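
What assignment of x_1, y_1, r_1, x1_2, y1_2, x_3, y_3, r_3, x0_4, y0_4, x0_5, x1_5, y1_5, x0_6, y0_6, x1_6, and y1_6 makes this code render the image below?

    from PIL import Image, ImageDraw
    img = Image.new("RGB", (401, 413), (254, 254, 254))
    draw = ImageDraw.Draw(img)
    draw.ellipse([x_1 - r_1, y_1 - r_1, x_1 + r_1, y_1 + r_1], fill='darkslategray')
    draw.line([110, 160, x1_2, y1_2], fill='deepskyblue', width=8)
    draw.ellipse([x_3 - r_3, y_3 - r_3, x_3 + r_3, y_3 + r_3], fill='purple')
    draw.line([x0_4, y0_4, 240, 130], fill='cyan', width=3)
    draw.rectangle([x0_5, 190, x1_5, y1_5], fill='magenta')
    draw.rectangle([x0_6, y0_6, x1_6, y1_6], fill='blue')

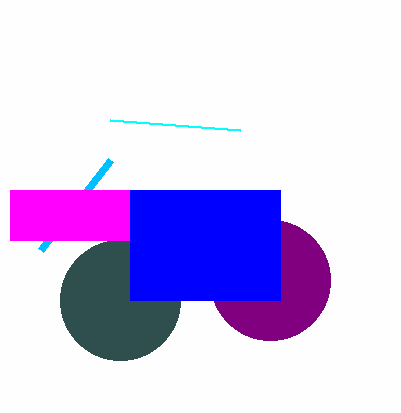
x_1 = 120
y_1 = 300
r_1 = 60
x1_2 = 40
y1_2 = 250
x_3 = 270
y_3 = 280
r_3 = 60
x0_4 = 110
y0_4 = 120
x0_5 = 10
x1_5 = 130
y1_5 = 240
x0_6 = 130
y0_6 = 190
x1_6 = 280
y1_6 = 300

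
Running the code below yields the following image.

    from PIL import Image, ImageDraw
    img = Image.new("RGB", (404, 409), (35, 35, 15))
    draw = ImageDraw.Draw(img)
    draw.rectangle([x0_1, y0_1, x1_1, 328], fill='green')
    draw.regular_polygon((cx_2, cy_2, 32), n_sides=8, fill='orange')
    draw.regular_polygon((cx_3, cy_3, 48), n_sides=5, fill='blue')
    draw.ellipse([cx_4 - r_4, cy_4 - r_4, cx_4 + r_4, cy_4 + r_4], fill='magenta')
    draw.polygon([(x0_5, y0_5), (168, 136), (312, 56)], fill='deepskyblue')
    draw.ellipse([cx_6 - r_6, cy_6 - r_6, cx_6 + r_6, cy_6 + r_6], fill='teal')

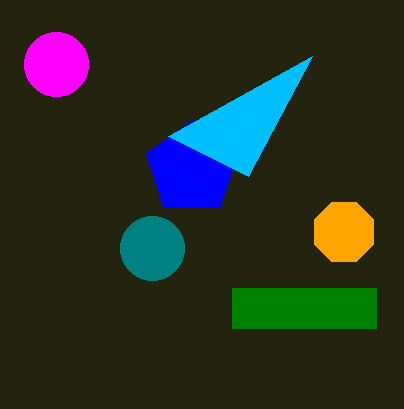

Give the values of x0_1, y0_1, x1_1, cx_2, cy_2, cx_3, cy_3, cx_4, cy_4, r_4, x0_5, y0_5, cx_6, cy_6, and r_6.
x0_1 = 232
y0_1 = 288
x1_1 = 376
cx_2 = 344
cy_2 = 232
cx_3 = 192
cy_3 = 168
cx_4 = 56
cy_4 = 64
r_4 = 32
x0_5 = 248
y0_5 = 176
cx_6 = 152
cy_6 = 248
r_6 = 32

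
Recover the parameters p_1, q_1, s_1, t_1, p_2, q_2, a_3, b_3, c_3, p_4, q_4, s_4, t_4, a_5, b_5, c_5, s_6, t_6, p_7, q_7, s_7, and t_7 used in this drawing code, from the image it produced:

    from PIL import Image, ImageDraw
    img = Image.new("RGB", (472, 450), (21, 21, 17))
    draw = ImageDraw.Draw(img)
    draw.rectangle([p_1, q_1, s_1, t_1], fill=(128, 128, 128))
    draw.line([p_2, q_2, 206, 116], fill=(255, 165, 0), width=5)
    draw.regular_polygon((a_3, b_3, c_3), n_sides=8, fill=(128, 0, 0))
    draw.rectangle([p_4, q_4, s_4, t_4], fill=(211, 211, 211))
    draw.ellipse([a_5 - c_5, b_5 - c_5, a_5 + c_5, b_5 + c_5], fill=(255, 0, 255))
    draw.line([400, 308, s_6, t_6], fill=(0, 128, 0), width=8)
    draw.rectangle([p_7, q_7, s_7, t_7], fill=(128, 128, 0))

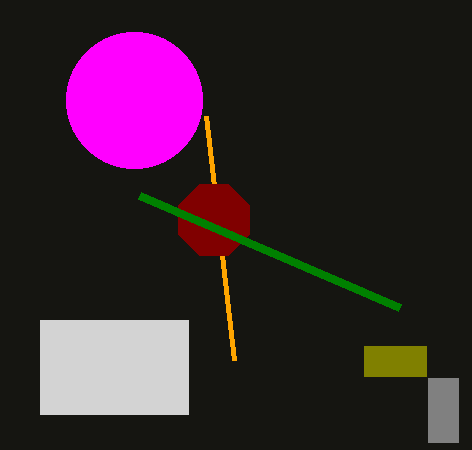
p_1 = 428
q_1 = 378
s_1 = 458
t_1 = 442
p_2 = 234
q_2 = 360
a_3 = 214
b_3 = 220
c_3 = 38
p_4 = 40
q_4 = 320
s_4 = 188
t_4 = 414
a_5 = 134
b_5 = 100
c_5 = 68
s_6 = 140
t_6 = 196
p_7 = 364
q_7 = 346
s_7 = 426
t_7 = 376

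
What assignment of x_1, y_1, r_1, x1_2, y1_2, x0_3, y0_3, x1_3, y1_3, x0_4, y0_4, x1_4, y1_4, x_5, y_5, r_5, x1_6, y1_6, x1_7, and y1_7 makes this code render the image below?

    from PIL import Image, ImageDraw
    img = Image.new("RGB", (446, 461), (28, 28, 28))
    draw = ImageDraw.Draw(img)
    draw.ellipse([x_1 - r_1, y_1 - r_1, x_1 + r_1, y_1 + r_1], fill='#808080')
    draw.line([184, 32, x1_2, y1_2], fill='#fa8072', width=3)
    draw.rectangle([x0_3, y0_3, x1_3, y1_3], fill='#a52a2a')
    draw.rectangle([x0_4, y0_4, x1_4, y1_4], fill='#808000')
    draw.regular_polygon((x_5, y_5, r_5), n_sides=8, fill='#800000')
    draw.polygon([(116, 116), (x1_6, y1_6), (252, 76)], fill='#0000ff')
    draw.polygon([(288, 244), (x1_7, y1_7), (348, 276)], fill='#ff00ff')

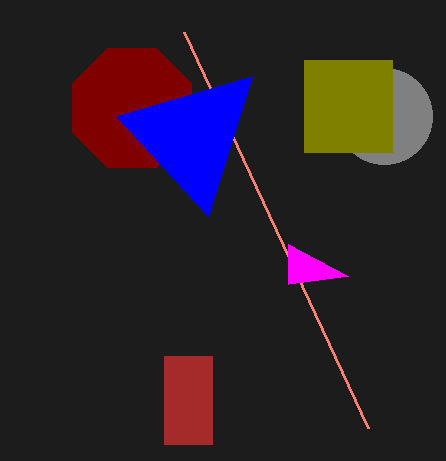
x_1 = 384, y_1 = 116, r_1 = 48, x1_2 = 368, y1_2 = 428, x0_3 = 164, y0_3 = 356, x1_3 = 212, y1_3 = 444, x0_4 = 304, y0_4 = 60, x1_4 = 392, y1_4 = 152, x_5 = 132, y_5 = 108, r_5 = 64, x1_6 = 208, y1_6 = 216, x1_7 = 288, y1_7 = 284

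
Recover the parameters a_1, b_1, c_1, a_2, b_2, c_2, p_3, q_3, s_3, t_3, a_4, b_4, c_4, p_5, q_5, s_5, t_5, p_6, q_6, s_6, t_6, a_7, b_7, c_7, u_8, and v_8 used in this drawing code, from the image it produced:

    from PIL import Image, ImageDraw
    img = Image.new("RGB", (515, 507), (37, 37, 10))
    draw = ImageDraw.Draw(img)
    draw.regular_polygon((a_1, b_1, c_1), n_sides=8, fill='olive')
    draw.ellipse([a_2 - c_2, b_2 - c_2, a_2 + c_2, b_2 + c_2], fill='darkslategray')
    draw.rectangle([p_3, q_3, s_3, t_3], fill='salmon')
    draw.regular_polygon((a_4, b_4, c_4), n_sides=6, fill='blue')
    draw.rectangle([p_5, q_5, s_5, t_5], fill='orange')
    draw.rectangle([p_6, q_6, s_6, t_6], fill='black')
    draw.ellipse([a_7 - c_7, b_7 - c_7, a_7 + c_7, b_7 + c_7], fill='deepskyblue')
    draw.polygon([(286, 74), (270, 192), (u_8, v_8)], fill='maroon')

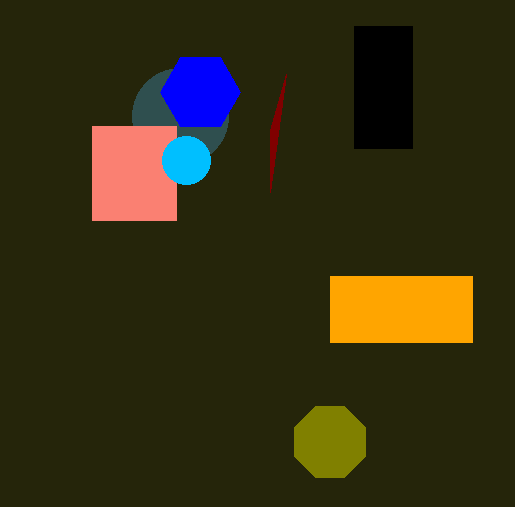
a_1 = 330
b_1 = 442
c_1 = 38
a_2 = 180
b_2 = 116
c_2 = 48
p_3 = 92
q_3 = 126
s_3 = 176
t_3 = 220
a_4 = 200
b_4 = 92
c_4 = 40
p_5 = 330
q_5 = 276
s_5 = 472
t_5 = 342
p_6 = 354
q_6 = 26
s_6 = 412
t_6 = 148
a_7 = 186
b_7 = 160
c_7 = 24
u_8 = 270
v_8 = 130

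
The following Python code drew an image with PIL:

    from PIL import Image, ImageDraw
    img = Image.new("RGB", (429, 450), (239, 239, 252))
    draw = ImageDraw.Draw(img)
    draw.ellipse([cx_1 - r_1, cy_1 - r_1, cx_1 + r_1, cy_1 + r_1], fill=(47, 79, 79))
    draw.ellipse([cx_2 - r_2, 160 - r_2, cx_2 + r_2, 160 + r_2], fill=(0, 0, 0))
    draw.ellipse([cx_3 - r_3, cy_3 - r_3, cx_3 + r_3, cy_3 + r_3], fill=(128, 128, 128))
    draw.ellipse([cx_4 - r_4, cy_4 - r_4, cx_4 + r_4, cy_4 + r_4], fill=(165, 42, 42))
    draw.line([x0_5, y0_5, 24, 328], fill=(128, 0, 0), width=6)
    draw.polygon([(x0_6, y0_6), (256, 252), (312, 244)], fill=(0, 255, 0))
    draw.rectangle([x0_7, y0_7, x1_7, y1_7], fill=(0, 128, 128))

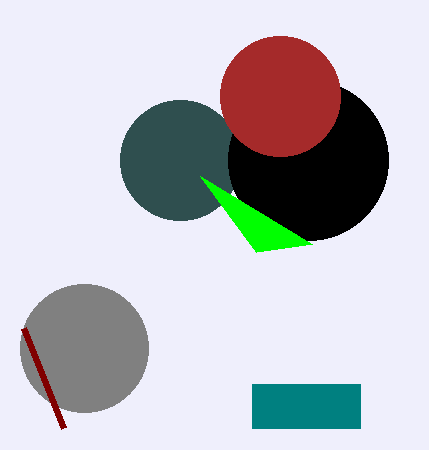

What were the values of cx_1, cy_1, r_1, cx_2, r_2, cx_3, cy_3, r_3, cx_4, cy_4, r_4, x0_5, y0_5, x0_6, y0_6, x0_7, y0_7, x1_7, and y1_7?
cx_1 = 180, cy_1 = 160, r_1 = 60, cx_2 = 308, r_2 = 80, cx_3 = 84, cy_3 = 348, r_3 = 64, cx_4 = 280, cy_4 = 96, r_4 = 60, x0_5 = 64, y0_5 = 428, x0_6 = 200, y0_6 = 176, x0_7 = 252, y0_7 = 384, x1_7 = 360, y1_7 = 428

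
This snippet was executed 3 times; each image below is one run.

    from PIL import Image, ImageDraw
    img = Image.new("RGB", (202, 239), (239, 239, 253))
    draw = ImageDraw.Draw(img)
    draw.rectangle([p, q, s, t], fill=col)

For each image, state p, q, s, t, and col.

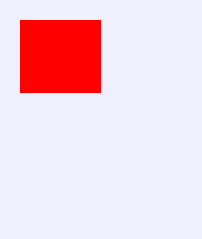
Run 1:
p = 20
q = 20
s = 100
t = 92
col = 'red'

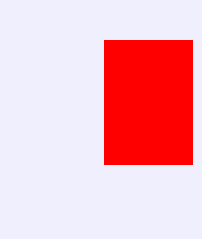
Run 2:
p = 104, q = 40, s = 192, t = 164, col = 'red'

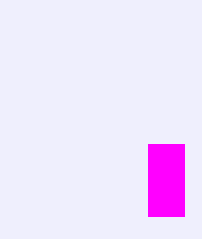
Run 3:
p = 148, q = 144, s = 184, t = 216, col = 'magenta'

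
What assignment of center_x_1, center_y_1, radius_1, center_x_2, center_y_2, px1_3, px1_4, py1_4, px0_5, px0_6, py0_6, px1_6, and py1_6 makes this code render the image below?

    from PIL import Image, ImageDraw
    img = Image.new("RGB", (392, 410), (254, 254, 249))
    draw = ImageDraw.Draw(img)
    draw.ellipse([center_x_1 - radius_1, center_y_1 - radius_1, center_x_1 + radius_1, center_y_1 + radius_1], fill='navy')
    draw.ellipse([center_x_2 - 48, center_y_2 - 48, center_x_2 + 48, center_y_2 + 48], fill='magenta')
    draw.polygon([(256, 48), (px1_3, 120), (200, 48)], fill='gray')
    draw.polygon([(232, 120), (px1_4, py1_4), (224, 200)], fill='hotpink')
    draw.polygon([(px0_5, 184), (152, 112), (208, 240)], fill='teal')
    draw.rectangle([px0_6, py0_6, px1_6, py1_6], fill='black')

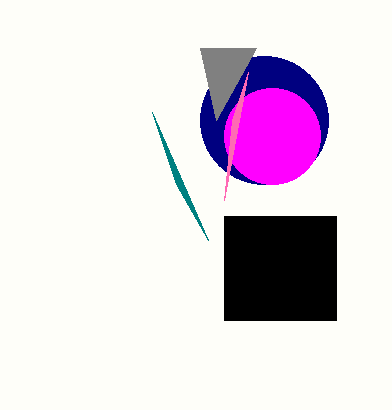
center_x_1 = 264, center_y_1 = 120, radius_1 = 64, center_x_2 = 272, center_y_2 = 136, px1_3 = 216, px1_4 = 248, py1_4 = 72, px0_5 = 176, px0_6 = 224, py0_6 = 216, px1_6 = 336, py1_6 = 320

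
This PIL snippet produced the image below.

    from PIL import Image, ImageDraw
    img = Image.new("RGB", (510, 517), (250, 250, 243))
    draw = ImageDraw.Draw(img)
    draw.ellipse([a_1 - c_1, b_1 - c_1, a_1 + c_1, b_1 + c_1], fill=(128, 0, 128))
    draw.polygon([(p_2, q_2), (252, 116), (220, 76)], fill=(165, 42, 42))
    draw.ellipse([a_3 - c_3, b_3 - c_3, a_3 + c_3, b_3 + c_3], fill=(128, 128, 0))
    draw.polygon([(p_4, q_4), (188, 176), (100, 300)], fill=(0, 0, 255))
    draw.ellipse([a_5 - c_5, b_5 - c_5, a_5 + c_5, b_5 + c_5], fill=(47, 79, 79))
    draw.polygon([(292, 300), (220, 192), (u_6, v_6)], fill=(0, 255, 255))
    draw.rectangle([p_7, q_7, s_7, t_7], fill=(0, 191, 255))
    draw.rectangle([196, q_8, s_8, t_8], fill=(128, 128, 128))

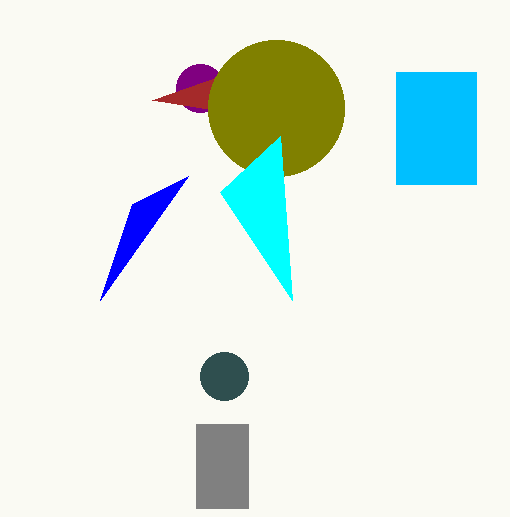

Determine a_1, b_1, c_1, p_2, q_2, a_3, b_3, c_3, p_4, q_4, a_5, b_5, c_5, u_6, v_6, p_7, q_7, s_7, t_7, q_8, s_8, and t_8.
a_1 = 200; b_1 = 88; c_1 = 24; p_2 = 152; q_2 = 100; a_3 = 276; b_3 = 108; c_3 = 68; p_4 = 132; q_4 = 204; a_5 = 224; b_5 = 376; c_5 = 24; u_6 = 280; v_6 = 136; p_7 = 396; q_7 = 72; s_7 = 476; t_7 = 184; q_8 = 424; s_8 = 248; t_8 = 508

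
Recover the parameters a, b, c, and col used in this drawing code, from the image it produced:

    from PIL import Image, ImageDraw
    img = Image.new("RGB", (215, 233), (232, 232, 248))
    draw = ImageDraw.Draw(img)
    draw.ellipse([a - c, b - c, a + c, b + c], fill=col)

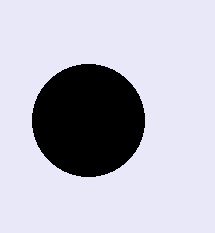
a = 88; b = 120; c = 56; col = 'black'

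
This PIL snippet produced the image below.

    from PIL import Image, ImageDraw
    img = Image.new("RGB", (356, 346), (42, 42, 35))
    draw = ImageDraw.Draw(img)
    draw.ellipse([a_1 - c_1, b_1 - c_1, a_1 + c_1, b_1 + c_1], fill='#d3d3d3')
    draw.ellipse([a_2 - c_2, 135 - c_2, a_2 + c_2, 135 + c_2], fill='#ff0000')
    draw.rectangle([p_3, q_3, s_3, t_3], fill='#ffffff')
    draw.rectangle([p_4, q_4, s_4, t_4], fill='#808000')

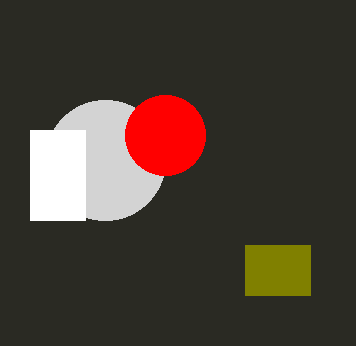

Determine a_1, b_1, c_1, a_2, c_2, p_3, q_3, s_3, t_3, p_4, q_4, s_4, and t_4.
a_1 = 105, b_1 = 160, c_1 = 60, a_2 = 165, c_2 = 40, p_3 = 30, q_3 = 130, s_3 = 85, t_3 = 220, p_4 = 245, q_4 = 245, s_4 = 310, t_4 = 295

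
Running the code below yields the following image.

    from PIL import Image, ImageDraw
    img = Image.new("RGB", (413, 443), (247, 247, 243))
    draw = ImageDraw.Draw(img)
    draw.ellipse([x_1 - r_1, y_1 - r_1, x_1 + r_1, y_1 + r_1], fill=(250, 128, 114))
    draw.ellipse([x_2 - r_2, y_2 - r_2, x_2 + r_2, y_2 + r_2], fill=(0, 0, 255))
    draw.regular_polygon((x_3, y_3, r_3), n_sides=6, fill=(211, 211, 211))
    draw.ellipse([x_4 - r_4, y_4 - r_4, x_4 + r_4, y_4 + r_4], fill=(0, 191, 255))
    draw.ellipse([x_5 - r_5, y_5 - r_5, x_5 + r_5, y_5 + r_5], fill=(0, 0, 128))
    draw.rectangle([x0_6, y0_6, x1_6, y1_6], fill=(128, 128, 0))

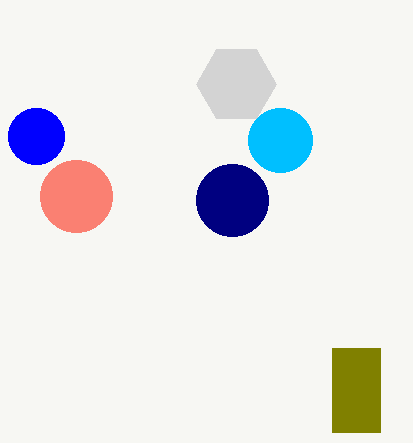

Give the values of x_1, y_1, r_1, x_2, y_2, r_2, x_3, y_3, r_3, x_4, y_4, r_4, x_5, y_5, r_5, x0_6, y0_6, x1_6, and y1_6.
x_1 = 76; y_1 = 196; r_1 = 36; x_2 = 36; y_2 = 136; r_2 = 28; x_3 = 236; y_3 = 84; r_3 = 40; x_4 = 280; y_4 = 140; r_4 = 32; x_5 = 232; y_5 = 200; r_5 = 36; x0_6 = 332; y0_6 = 348; x1_6 = 380; y1_6 = 432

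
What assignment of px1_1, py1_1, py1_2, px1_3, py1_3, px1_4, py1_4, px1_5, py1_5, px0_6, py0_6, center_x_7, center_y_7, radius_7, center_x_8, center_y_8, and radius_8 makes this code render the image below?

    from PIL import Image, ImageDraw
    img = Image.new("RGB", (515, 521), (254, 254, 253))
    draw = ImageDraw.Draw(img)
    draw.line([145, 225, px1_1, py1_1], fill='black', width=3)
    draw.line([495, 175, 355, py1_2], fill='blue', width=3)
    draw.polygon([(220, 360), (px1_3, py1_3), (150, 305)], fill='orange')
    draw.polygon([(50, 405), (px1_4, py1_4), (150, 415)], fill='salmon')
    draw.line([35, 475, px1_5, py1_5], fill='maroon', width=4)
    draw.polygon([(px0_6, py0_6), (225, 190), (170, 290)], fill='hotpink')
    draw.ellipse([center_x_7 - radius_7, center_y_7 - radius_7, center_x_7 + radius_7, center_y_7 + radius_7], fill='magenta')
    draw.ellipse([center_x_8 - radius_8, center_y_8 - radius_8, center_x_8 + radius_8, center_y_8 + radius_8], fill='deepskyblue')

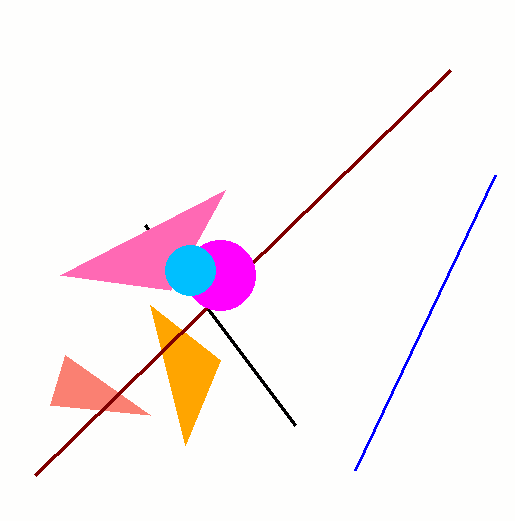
px1_1 = 295, py1_1 = 425, py1_2 = 470, px1_3 = 185, py1_3 = 445, px1_4 = 65, py1_4 = 355, px1_5 = 450, py1_5 = 70, px0_6 = 60, py0_6 = 275, center_x_7 = 220, center_y_7 = 275, radius_7 = 35, center_x_8 = 190, center_y_8 = 270, radius_8 = 25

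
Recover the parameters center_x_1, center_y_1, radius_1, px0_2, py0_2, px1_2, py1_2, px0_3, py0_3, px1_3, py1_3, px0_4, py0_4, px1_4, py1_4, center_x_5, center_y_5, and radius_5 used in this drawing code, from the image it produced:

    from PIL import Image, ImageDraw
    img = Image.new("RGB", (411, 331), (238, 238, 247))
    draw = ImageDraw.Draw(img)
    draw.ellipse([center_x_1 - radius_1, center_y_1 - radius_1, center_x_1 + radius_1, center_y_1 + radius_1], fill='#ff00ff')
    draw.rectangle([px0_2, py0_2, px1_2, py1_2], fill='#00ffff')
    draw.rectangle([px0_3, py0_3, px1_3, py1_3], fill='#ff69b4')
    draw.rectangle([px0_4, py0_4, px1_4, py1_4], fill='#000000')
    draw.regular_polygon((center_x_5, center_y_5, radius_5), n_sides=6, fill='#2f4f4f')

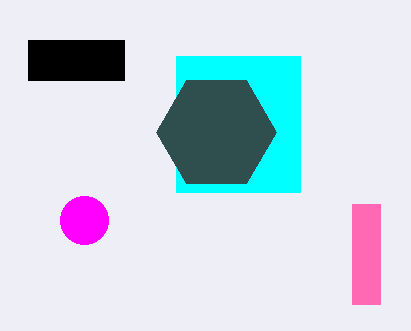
center_x_1 = 84, center_y_1 = 220, radius_1 = 24, px0_2 = 176, py0_2 = 56, px1_2 = 300, py1_2 = 192, px0_3 = 352, py0_3 = 204, px1_3 = 380, py1_3 = 304, px0_4 = 28, py0_4 = 40, px1_4 = 124, py1_4 = 80, center_x_5 = 216, center_y_5 = 132, radius_5 = 60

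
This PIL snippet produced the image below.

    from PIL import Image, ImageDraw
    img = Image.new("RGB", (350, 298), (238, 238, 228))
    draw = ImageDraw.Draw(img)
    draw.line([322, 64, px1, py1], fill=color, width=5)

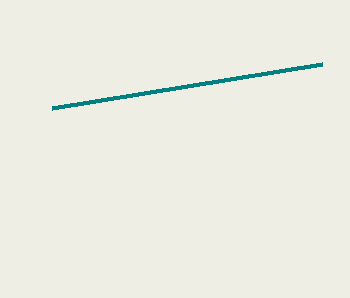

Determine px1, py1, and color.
px1 = 52
py1 = 108
color = 'teal'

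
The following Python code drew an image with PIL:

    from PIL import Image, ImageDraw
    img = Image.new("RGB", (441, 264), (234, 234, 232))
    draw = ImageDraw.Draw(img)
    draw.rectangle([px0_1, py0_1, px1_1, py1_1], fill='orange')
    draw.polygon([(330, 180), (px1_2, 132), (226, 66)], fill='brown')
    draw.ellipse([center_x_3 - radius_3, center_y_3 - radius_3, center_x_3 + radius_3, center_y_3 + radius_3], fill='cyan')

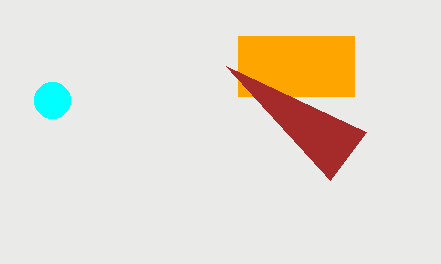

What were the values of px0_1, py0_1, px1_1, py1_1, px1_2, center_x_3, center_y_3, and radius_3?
px0_1 = 238; py0_1 = 36; px1_1 = 354; py1_1 = 96; px1_2 = 366; center_x_3 = 52; center_y_3 = 100; radius_3 = 18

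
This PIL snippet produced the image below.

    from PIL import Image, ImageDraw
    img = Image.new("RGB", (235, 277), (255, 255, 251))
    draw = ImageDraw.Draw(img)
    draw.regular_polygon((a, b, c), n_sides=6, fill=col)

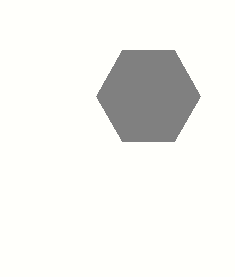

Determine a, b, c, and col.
a = 148
b = 96
c = 52
col = 'gray'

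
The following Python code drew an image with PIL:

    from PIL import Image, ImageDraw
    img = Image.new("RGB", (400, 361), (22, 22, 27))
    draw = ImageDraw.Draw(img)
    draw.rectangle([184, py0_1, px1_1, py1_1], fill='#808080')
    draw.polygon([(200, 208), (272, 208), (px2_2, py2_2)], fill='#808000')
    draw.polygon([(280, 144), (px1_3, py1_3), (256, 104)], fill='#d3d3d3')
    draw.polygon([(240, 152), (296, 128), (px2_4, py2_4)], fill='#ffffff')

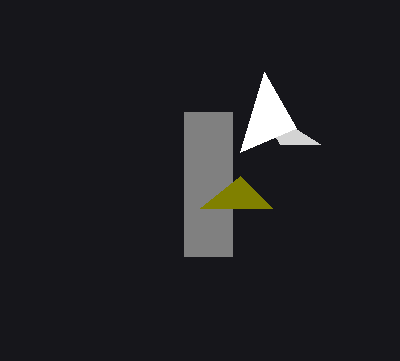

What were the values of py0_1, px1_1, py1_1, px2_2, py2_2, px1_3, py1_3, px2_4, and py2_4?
py0_1 = 112
px1_1 = 232
py1_1 = 256
px2_2 = 240
py2_2 = 176
px1_3 = 320
py1_3 = 144
px2_4 = 264
py2_4 = 72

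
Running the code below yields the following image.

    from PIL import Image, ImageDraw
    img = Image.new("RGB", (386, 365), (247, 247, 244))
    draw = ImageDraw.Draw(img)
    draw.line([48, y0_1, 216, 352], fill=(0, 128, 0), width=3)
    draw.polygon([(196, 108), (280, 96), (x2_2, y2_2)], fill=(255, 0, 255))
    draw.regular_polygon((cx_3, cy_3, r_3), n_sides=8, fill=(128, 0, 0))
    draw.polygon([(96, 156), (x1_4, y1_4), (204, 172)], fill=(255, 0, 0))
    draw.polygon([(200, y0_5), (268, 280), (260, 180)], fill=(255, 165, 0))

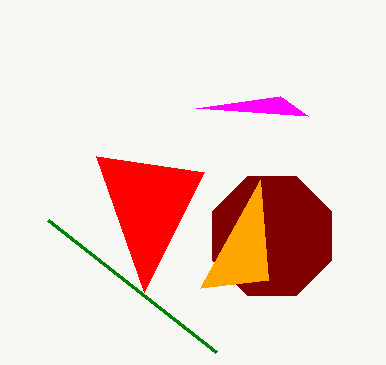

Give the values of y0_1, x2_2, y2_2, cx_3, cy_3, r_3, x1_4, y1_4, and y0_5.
y0_1 = 220; x2_2 = 308; y2_2 = 116; cx_3 = 272; cy_3 = 236; r_3 = 64; x1_4 = 144; y1_4 = 292; y0_5 = 288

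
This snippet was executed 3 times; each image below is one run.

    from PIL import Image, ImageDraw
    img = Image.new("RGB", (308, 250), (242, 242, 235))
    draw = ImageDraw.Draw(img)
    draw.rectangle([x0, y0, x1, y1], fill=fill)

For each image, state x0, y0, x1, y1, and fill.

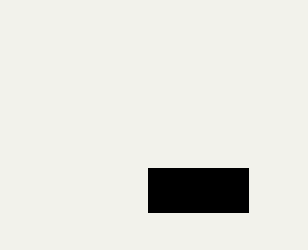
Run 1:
x0 = 148, y0 = 168, x1 = 248, y1 = 212, fill = 'black'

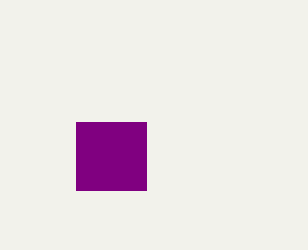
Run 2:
x0 = 76
y0 = 122
x1 = 146
y1 = 190
fill = 'purple'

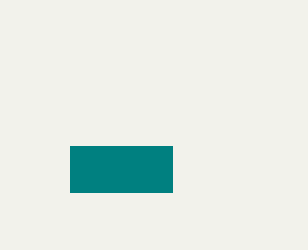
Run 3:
x0 = 70, y0 = 146, x1 = 172, y1 = 192, fill = 'teal'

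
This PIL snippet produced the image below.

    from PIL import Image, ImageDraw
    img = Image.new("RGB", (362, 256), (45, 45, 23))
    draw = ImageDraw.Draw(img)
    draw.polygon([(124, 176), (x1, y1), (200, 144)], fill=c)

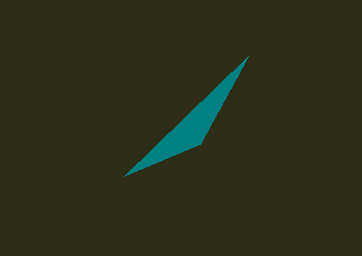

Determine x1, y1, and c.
x1 = 248, y1 = 56, c = 'teal'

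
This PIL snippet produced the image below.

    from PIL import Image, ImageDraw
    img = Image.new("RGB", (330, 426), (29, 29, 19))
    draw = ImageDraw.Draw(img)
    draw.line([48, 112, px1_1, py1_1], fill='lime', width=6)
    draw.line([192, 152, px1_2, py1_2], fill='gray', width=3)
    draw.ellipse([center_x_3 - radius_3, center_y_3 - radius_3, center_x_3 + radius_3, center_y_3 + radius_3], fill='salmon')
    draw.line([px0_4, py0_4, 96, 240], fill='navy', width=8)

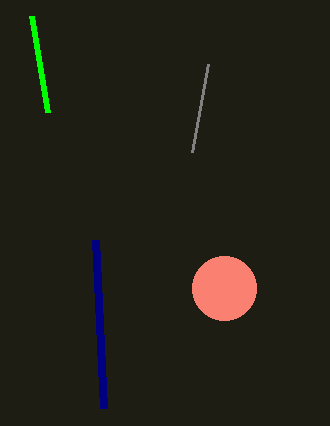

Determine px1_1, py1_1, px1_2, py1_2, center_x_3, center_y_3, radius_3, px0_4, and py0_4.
px1_1 = 32, py1_1 = 16, px1_2 = 208, py1_2 = 64, center_x_3 = 224, center_y_3 = 288, radius_3 = 32, px0_4 = 104, py0_4 = 408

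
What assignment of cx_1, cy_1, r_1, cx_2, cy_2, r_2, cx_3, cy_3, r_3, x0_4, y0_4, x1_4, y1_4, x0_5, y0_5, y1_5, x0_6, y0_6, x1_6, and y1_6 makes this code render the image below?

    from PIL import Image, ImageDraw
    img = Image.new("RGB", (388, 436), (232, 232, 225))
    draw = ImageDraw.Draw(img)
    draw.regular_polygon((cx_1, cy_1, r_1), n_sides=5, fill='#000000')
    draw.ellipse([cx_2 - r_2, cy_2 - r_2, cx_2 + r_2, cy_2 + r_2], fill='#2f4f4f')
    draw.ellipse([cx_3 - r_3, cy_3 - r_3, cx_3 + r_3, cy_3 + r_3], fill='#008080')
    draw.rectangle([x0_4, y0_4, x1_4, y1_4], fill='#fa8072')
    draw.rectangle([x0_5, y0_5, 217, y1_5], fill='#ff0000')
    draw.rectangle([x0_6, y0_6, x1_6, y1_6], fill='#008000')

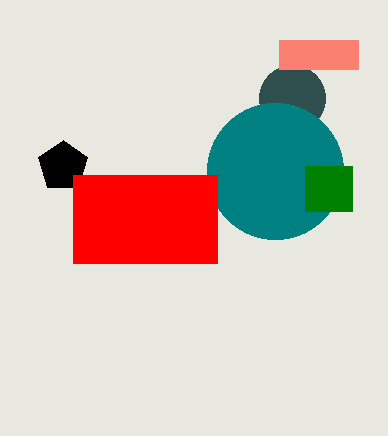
cx_1 = 63; cy_1 = 166; r_1 = 26; cx_2 = 292; cy_2 = 98; r_2 = 33; cx_3 = 275; cy_3 = 171; r_3 = 68; x0_4 = 279; y0_4 = 40; x1_4 = 358; y1_4 = 69; x0_5 = 73; y0_5 = 175; y1_5 = 263; x0_6 = 305; y0_6 = 166; x1_6 = 352; y1_6 = 211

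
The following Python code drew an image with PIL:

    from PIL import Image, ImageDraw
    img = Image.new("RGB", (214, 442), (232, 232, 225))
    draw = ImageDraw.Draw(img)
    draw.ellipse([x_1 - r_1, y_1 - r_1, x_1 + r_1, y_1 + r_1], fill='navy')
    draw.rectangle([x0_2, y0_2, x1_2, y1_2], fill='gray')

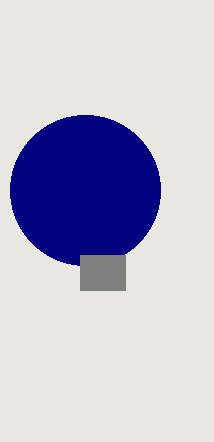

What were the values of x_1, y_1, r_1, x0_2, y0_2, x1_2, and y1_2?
x_1 = 85, y_1 = 190, r_1 = 75, x0_2 = 80, y0_2 = 255, x1_2 = 125, y1_2 = 290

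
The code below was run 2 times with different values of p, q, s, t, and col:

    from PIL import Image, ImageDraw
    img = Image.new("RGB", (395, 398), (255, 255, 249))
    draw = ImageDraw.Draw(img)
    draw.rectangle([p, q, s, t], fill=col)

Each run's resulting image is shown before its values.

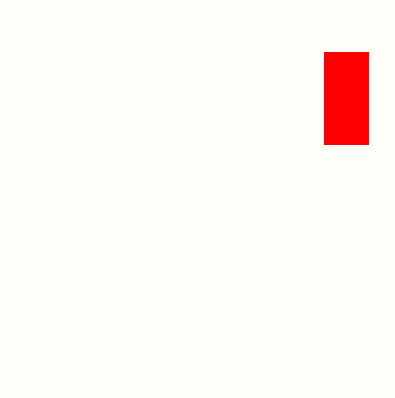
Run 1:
p = 324, q = 52, s = 368, t = 144, col = 'red'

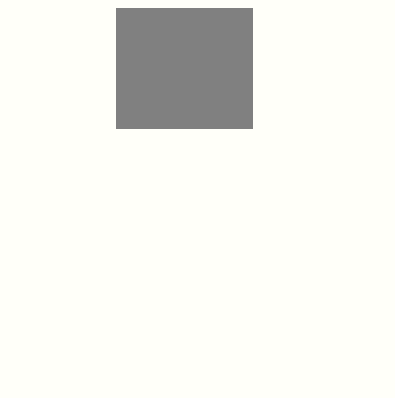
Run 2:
p = 116, q = 8, s = 252, t = 128, col = 'gray'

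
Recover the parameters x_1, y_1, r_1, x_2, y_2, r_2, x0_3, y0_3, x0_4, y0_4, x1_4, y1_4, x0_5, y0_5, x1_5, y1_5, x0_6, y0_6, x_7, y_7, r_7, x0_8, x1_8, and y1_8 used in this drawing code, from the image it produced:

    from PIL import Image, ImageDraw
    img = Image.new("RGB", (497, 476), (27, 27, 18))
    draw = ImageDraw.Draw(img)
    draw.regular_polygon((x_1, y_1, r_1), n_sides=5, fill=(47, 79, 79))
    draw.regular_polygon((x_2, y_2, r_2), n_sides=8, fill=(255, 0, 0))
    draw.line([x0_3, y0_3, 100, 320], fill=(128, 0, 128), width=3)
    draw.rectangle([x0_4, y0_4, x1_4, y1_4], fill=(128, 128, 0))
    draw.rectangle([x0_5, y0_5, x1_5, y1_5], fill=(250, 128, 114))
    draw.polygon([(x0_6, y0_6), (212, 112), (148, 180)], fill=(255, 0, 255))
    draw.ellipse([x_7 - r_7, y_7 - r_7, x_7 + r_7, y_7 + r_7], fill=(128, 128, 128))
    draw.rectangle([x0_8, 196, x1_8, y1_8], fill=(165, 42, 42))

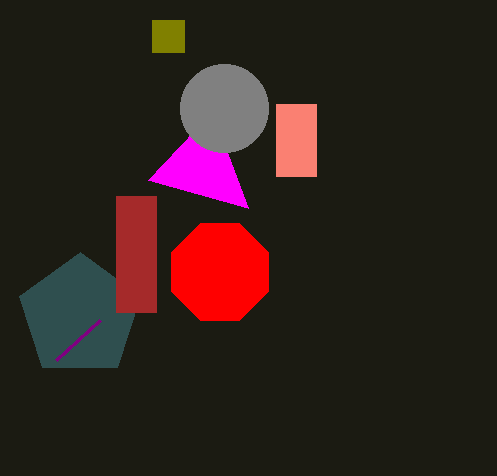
x_1 = 80; y_1 = 316; r_1 = 64; x_2 = 220; y_2 = 272; r_2 = 52; x0_3 = 56; y0_3 = 360; x0_4 = 152; y0_4 = 20; x1_4 = 184; y1_4 = 52; x0_5 = 276; y0_5 = 104; x1_5 = 316; y1_5 = 176; x0_6 = 248; y0_6 = 208; x_7 = 224; y_7 = 108; r_7 = 44; x0_8 = 116; x1_8 = 156; y1_8 = 312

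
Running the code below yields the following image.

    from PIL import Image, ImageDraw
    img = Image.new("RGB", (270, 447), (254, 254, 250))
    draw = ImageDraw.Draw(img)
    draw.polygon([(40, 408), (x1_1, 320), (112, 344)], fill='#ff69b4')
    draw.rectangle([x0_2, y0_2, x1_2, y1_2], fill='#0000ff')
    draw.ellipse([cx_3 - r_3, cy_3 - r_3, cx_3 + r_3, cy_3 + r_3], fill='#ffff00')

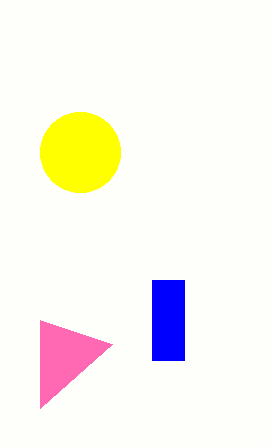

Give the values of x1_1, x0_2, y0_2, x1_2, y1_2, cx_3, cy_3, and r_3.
x1_1 = 40, x0_2 = 152, y0_2 = 280, x1_2 = 184, y1_2 = 360, cx_3 = 80, cy_3 = 152, r_3 = 40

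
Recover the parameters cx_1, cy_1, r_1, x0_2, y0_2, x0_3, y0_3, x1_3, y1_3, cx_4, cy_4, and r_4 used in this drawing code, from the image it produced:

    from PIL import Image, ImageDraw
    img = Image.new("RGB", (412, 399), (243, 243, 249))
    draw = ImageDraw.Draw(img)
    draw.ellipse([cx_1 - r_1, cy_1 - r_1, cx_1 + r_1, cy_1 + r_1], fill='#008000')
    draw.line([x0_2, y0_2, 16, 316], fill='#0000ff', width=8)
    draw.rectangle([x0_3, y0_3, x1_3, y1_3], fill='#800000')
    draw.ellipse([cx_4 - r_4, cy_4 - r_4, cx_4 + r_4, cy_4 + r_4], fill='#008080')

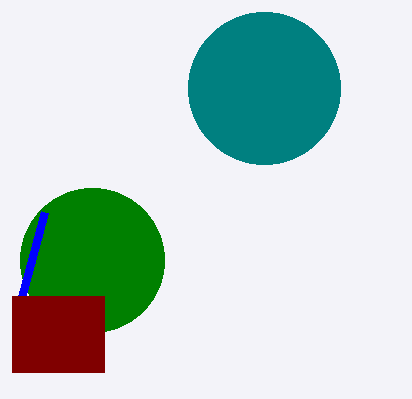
cx_1 = 92; cy_1 = 260; r_1 = 72; x0_2 = 44; y0_2 = 212; x0_3 = 12; y0_3 = 296; x1_3 = 104; y1_3 = 372; cx_4 = 264; cy_4 = 88; r_4 = 76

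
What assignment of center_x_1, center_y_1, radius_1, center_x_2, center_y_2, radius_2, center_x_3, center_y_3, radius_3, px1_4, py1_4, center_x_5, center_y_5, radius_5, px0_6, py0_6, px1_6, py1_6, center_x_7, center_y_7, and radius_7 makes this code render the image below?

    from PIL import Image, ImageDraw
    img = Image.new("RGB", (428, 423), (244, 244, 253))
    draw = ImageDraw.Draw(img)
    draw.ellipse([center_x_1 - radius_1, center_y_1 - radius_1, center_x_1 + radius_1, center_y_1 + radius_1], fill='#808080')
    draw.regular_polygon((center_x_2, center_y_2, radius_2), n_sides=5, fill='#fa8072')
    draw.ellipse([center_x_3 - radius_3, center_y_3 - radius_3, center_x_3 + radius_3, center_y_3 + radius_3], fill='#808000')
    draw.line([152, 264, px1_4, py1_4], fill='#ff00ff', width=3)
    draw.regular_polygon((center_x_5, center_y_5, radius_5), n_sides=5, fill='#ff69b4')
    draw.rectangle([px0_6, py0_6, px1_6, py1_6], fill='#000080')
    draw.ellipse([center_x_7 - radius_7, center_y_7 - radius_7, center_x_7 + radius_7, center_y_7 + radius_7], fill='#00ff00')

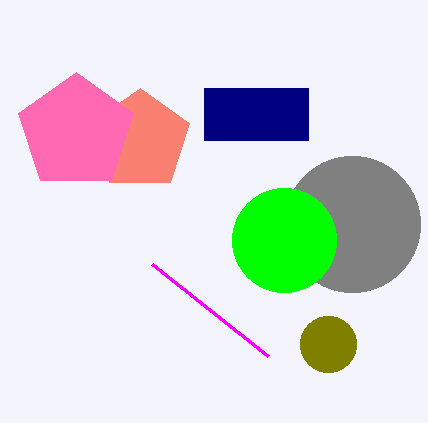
center_x_1 = 352, center_y_1 = 224, radius_1 = 68, center_x_2 = 140, center_y_2 = 140, radius_2 = 52, center_x_3 = 328, center_y_3 = 344, radius_3 = 28, px1_4 = 268, py1_4 = 356, center_x_5 = 76, center_y_5 = 132, radius_5 = 60, px0_6 = 204, py0_6 = 88, px1_6 = 308, py1_6 = 140, center_x_7 = 284, center_y_7 = 240, radius_7 = 52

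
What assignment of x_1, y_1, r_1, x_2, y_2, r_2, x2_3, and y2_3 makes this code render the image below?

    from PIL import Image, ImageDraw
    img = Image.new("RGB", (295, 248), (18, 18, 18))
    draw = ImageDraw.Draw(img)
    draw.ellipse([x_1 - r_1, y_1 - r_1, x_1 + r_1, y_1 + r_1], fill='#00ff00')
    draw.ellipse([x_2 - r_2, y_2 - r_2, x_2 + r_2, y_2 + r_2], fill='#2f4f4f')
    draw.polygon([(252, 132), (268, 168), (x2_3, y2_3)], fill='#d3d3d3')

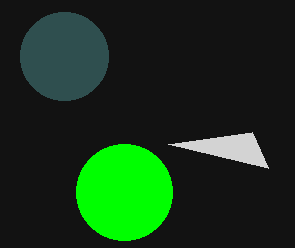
x_1 = 124
y_1 = 192
r_1 = 48
x_2 = 64
y_2 = 56
r_2 = 44
x2_3 = 168
y2_3 = 144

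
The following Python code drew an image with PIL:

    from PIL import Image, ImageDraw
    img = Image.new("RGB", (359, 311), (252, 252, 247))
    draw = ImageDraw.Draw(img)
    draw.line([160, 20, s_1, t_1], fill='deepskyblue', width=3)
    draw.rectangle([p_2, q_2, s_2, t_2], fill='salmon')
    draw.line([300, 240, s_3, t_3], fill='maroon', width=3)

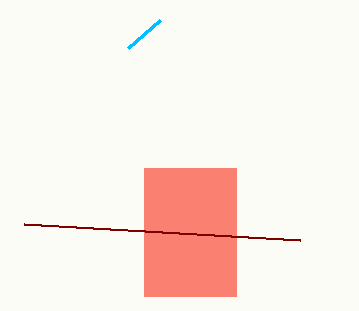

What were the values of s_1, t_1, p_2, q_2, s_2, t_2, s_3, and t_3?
s_1 = 128; t_1 = 48; p_2 = 144; q_2 = 168; s_2 = 236; t_2 = 296; s_3 = 24; t_3 = 224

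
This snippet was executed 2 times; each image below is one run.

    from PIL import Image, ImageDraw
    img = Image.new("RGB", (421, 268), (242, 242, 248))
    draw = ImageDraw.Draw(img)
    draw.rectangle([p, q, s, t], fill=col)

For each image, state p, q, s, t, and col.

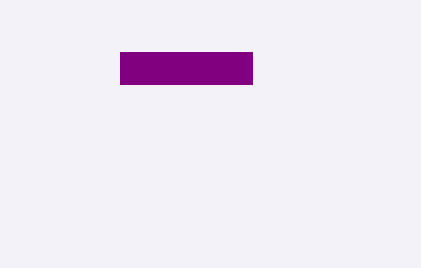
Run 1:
p = 120, q = 52, s = 252, t = 84, col = 'purple'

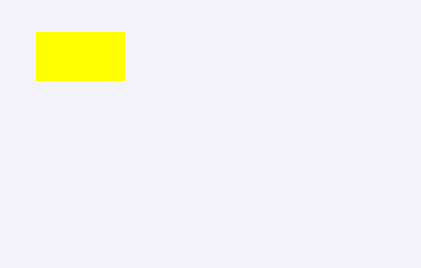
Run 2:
p = 36
q = 32
s = 124
t = 80
col = 'yellow'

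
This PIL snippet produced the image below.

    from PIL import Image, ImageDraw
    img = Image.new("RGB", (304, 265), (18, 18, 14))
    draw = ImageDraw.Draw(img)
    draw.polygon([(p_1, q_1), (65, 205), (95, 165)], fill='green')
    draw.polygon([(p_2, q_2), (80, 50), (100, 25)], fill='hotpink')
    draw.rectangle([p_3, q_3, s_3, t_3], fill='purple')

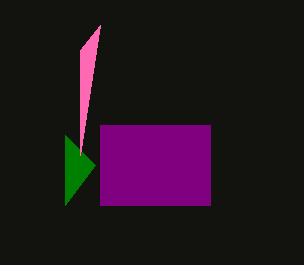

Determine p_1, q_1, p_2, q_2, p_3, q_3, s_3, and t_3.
p_1 = 65; q_1 = 135; p_2 = 80; q_2 = 155; p_3 = 100; q_3 = 125; s_3 = 210; t_3 = 205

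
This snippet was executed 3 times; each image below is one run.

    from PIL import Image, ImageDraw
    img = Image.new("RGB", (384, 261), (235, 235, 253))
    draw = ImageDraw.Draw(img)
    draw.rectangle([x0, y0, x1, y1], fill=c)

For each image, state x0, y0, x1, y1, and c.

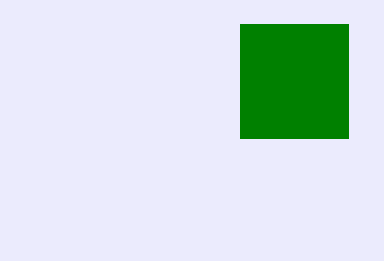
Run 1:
x0 = 240, y0 = 24, x1 = 348, y1 = 138, c = 'green'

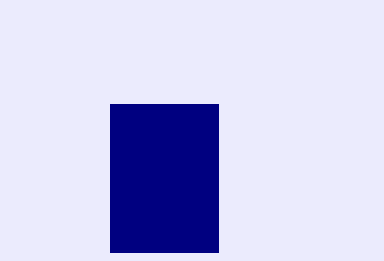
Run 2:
x0 = 110; y0 = 104; x1 = 218; y1 = 252; c = 'navy'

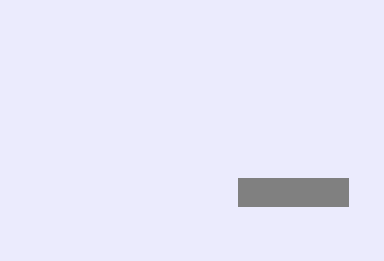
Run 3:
x0 = 238
y0 = 178
x1 = 348
y1 = 206
c = 'gray'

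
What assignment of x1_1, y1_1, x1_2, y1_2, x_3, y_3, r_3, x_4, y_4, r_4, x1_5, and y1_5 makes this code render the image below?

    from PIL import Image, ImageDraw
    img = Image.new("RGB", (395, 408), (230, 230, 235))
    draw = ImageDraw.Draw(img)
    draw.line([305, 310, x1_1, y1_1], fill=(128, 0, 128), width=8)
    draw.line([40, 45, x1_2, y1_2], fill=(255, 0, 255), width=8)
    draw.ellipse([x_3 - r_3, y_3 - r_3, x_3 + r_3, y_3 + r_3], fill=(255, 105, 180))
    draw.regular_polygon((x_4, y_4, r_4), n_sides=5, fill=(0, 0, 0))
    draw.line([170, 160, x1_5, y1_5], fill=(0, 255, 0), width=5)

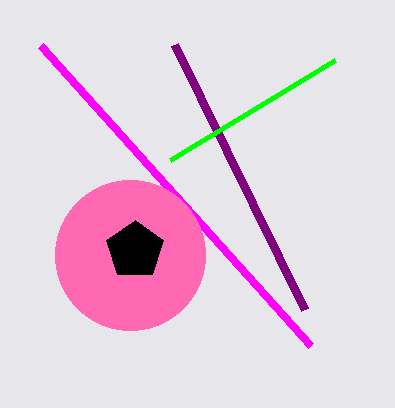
x1_1 = 175
y1_1 = 45
x1_2 = 310
y1_2 = 345
x_3 = 130
y_3 = 255
r_3 = 75
x_4 = 135
y_4 = 250
r_4 = 30
x1_5 = 335
y1_5 = 60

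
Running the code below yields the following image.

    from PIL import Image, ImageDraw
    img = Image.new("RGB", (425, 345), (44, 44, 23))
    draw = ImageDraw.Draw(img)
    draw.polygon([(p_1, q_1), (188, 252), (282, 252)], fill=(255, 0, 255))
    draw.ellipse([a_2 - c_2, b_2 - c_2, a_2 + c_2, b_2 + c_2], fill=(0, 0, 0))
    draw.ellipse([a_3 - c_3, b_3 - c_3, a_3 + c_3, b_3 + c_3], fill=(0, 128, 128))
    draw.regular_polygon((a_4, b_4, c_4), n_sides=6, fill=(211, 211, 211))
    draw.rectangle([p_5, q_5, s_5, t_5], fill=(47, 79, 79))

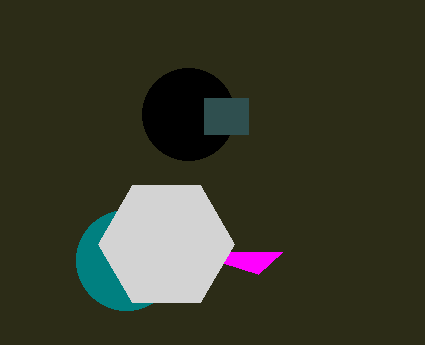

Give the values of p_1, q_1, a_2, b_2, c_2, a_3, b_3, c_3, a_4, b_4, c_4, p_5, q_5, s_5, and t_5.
p_1 = 258
q_1 = 274
a_2 = 188
b_2 = 114
c_2 = 46
a_3 = 126
b_3 = 260
c_3 = 50
a_4 = 166
b_4 = 244
c_4 = 68
p_5 = 204
q_5 = 98
s_5 = 248
t_5 = 134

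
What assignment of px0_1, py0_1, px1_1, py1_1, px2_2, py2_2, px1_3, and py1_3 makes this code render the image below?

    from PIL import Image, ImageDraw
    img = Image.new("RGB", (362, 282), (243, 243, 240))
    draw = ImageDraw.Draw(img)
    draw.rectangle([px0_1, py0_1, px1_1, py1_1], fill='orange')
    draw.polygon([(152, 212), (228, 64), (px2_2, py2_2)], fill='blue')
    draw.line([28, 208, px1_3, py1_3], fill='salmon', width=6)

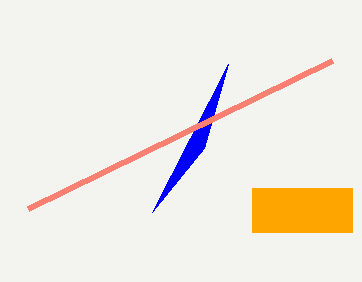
px0_1 = 252, py0_1 = 188, px1_1 = 352, py1_1 = 232, px2_2 = 204, py2_2 = 148, px1_3 = 332, py1_3 = 60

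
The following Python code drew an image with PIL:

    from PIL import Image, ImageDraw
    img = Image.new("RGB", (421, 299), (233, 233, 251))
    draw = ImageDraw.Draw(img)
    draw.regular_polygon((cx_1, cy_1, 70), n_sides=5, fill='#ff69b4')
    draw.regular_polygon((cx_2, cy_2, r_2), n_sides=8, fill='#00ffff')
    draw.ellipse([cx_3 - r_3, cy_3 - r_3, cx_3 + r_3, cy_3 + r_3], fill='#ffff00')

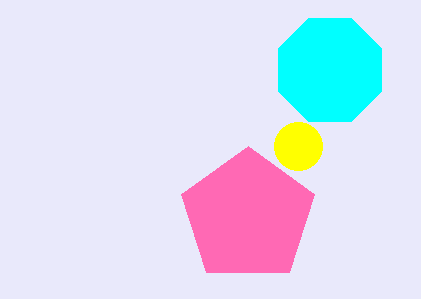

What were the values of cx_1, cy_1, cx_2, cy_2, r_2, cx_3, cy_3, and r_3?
cx_1 = 248, cy_1 = 216, cx_2 = 330, cy_2 = 70, r_2 = 56, cx_3 = 298, cy_3 = 146, r_3 = 24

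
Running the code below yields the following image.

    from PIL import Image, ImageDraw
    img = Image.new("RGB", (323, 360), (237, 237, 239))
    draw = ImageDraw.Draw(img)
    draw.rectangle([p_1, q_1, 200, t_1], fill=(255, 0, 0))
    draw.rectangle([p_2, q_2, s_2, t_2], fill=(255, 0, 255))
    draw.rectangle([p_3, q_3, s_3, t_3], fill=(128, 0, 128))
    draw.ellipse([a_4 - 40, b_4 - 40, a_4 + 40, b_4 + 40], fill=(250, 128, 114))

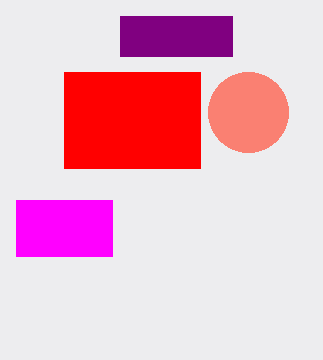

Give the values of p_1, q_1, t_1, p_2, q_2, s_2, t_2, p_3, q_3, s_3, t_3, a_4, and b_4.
p_1 = 64, q_1 = 72, t_1 = 168, p_2 = 16, q_2 = 200, s_2 = 112, t_2 = 256, p_3 = 120, q_3 = 16, s_3 = 232, t_3 = 56, a_4 = 248, b_4 = 112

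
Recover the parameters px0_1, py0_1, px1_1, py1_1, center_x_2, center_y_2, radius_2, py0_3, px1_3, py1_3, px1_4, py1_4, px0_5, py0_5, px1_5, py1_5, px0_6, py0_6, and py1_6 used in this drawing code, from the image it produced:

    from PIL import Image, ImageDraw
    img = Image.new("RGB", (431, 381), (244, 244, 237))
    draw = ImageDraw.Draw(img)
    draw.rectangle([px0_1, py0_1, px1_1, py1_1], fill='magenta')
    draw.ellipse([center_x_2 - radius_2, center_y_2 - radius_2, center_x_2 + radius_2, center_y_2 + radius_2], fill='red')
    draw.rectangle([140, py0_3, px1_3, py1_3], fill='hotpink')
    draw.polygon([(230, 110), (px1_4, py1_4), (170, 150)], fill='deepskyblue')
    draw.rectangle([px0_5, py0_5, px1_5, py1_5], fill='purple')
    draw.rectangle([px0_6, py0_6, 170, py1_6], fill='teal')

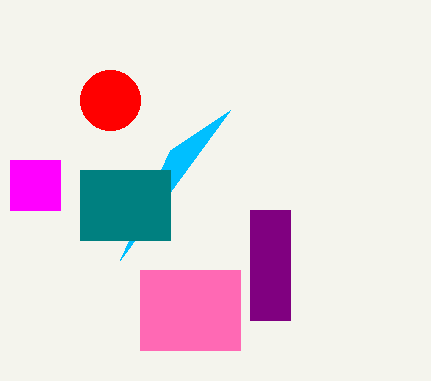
px0_1 = 10; py0_1 = 160; px1_1 = 60; py1_1 = 210; center_x_2 = 110; center_y_2 = 100; radius_2 = 30; py0_3 = 270; px1_3 = 240; py1_3 = 350; px1_4 = 120; py1_4 = 260; px0_5 = 250; py0_5 = 210; px1_5 = 290; py1_5 = 320; px0_6 = 80; py0_6 = 170; py1_6 = 240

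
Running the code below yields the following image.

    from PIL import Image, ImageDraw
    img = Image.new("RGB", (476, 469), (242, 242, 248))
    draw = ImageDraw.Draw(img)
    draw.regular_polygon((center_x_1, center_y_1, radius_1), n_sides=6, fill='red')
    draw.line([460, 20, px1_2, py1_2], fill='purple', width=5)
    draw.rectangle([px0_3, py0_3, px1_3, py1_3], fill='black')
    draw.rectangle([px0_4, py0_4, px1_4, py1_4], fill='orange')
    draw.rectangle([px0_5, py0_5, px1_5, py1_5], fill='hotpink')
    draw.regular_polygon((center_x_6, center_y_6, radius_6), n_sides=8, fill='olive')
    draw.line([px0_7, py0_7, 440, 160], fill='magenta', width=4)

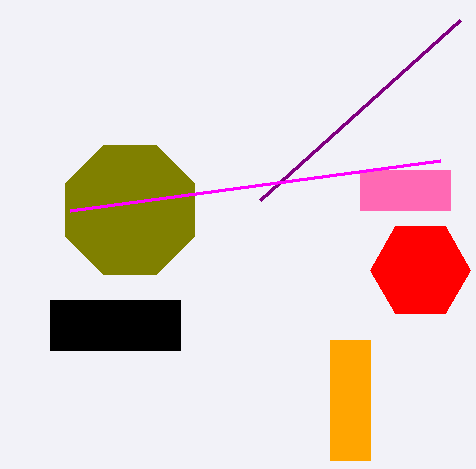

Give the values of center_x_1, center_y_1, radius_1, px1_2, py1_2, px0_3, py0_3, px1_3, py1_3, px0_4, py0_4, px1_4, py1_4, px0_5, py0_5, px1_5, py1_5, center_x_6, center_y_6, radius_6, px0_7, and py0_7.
center_x_1 = 420; center_y_1 = 270; radius_1 = 50; px1_2 = 260; py1_2 = 200; px0_3 = 50; py0_3 = 300; px1_3 = 180; py1_3 = 350; px0_4 = 330; py0_4 = 340; px1_4 = 370; py1_4 = 460; px0_5 = 360; py0_5 = 170; px1_5 = 450; py1_5 = 210; center_x_6 = 130; center_y_6 = 210; radius_6 = 70; px0_7 = 70; py0_7 = 210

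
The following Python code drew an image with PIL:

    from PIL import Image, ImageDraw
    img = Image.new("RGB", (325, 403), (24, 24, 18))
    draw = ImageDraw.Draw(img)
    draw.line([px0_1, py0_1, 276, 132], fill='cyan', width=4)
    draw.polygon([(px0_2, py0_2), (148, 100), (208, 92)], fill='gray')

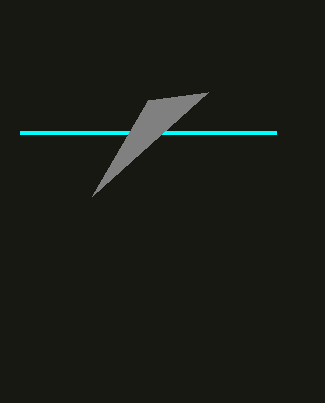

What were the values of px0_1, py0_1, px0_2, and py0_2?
px0_1 = 20, py0_1 = 132, px0_2 = 92, py0_2 = 196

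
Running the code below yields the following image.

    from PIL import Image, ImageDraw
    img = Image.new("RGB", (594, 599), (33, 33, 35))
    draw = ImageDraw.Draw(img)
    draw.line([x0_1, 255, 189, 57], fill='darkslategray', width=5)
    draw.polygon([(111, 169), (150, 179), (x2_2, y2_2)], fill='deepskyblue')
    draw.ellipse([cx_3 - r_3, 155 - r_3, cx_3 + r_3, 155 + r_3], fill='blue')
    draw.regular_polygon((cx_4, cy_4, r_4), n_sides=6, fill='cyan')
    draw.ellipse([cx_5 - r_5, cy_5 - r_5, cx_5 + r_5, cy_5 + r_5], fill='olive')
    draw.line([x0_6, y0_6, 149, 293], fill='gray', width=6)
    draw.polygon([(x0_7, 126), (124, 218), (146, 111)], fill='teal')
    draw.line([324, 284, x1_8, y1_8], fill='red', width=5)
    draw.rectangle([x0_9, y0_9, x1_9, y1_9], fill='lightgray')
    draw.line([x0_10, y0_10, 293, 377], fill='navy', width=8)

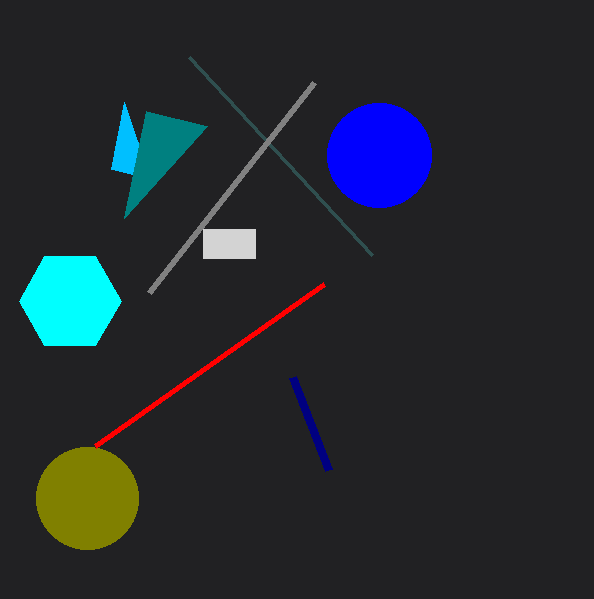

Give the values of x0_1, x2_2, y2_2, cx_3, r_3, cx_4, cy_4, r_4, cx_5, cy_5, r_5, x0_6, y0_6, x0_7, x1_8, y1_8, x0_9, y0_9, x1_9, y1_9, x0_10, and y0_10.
x0_1 = 372
x2_2 = 124
y2_2 = 102
cx_3 = 379
r_3 = 52
cx_4 = 70
cy_4 = 301
r_4 = 51
cx_5 = 87
cy_5 = 498
r_5 = 51
x0_6 = 314
y0_6 = 83
x0_7 = 207
x1_8 = 95
y1_8 = 446
x0_9 = 203
y0_9 = 229
x1_9 = 255
y1_9 = 258
x0_10 = 329
y0_10 = 470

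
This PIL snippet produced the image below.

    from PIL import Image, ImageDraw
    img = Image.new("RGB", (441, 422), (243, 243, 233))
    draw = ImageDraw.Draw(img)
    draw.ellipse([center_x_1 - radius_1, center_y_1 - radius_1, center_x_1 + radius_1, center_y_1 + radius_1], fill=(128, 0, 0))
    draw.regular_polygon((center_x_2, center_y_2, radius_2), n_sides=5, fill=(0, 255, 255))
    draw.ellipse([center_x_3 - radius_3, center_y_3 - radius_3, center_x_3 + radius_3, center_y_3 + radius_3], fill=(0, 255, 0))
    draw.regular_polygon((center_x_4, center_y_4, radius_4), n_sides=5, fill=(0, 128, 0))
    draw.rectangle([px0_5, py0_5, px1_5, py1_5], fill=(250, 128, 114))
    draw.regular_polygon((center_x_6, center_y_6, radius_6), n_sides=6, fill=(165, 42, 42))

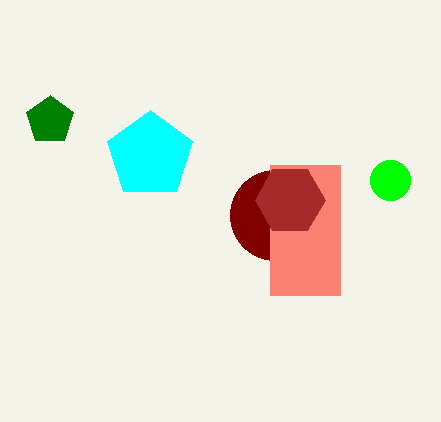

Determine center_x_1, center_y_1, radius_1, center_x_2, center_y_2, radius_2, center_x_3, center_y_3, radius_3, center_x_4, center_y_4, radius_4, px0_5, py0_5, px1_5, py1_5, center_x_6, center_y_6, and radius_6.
center_x_1 = 275
center_y_1 = 215
radius_1 = 45
center_x_2 = 150
center_y_2 = 155
radius_2 = 45
center_x_3 = 390
center_y_3 = 180
radius_3 = 20
center_x_4 = 50
center_y_4 = 120
radius_4 = 25
px0_5 = 270
py0_5 = 165
px1_5 = 340
py1_5 = 295
center_x_6 = 290
center_y_6 = 200
radius_6 = 35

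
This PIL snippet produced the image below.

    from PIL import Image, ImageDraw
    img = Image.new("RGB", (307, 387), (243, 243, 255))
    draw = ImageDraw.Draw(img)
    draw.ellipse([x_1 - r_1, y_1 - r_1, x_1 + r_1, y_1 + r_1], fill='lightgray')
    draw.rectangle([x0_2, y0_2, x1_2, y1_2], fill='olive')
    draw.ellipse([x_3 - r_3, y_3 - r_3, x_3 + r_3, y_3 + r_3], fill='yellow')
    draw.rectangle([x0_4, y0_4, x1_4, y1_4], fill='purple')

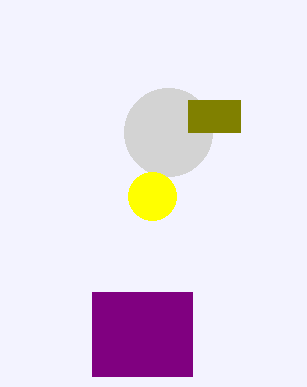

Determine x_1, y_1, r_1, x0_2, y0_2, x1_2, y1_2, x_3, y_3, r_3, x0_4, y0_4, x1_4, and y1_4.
x_1 = 168, y_1 = 132, r_1 = 44, x0_2 = 188, y0_2 = 100, x1_2 = 240, y1_2 = 132, x_3 = 152, y_3 = 196, r_3 = 24, x0_4 = 92, y0_4 = 292, x1_4 = 192, y1_4 = 376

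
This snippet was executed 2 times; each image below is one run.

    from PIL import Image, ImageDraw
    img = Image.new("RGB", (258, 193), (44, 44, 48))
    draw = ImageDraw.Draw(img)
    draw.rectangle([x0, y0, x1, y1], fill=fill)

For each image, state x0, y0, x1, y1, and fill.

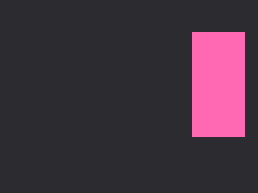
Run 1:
x0 = 192
y0 = 32
x1 = 244
y1 = 136
fill = 'hotpink'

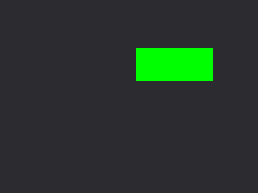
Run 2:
x0 = 136, y0 = 48, x1 = 212, y1 = 80, fill = 'lime'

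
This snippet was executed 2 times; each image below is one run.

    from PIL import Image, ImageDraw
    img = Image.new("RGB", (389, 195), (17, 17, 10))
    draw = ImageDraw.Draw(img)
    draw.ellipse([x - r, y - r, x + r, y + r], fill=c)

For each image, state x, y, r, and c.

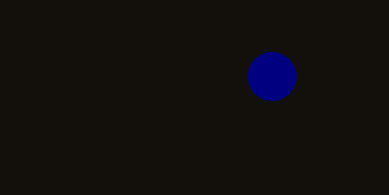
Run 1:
x = 272
y = 76
r = 24
c = 'navy'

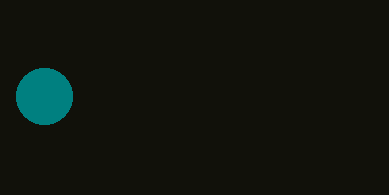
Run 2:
x = 44
y = 96
r = 28
c = 'teal'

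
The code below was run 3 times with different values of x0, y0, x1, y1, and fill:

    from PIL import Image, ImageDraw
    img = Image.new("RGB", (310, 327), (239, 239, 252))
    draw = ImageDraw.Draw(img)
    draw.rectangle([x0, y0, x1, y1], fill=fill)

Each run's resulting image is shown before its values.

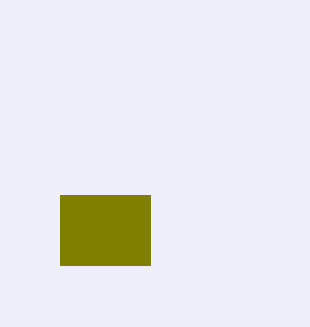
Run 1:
x0 = 60; y0 = 195; x1 = 150; y1 = 265; fill = 'olive'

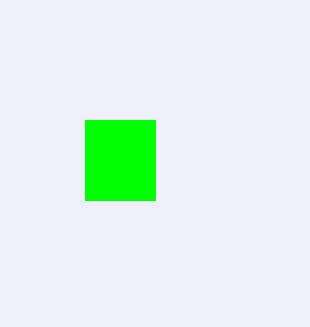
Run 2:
x0 = 85; y0 = 120; x1 = 155; y1 = 200; fill = 'lime'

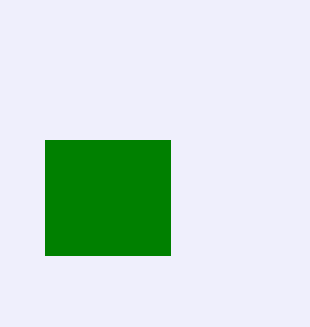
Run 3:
x0 = 45; y0 = 140; x1 = 170; y1 = 255; fill = 'green'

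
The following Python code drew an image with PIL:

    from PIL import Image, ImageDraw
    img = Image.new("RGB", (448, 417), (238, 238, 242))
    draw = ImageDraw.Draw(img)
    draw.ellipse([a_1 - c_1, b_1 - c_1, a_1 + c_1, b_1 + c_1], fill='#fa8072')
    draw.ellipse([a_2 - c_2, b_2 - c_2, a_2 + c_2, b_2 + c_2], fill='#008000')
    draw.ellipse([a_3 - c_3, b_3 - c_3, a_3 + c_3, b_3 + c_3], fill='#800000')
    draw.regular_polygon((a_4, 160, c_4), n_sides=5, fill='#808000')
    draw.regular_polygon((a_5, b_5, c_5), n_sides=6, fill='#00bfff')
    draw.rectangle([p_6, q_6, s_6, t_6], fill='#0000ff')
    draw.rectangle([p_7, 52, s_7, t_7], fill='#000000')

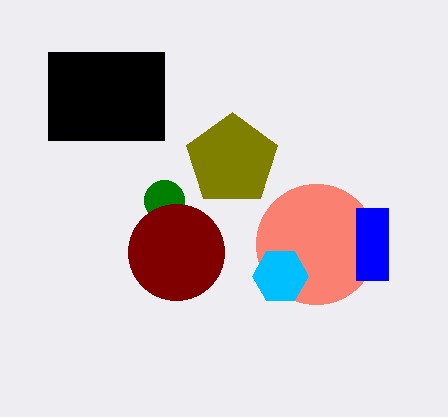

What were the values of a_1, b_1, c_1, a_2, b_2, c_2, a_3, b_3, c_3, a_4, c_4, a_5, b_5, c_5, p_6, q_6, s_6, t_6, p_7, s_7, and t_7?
a_1 = 316; b_1 = 244; c_1 = 60; a_2 = 164; b_2 = 200; c_2 = 20; a_3 = 176; b_3 = 252; c_3 = 48; a_4 = 232; c_4 = 48; a_5 = 280; b_5 = 276; c_5 = 28; p_6 = 356; q_6 = 208; s_6 = 388; t_6 = 280; p_7 = 48; s_7 = 164; t_7 = 140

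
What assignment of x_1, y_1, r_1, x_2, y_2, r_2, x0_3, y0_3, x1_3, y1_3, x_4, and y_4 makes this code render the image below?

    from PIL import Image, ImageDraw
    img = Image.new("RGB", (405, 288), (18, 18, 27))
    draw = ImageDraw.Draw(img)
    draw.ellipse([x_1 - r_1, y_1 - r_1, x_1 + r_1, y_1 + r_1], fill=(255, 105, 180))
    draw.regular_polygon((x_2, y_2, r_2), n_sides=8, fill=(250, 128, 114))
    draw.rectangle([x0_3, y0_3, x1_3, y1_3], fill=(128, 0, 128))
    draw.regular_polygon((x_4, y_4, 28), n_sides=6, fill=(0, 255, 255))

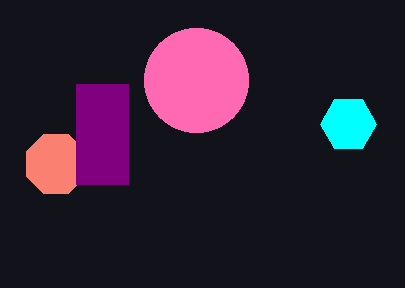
x_1 = 196
y_1 = 80
r_1 = 52
x_2 = 56
y_2 = 164
r_2 = 32
x0_3 = 76
y0_3 = 84
x1_3 = 128
y1_3 = 184
x_4 = 348
y_4 = 124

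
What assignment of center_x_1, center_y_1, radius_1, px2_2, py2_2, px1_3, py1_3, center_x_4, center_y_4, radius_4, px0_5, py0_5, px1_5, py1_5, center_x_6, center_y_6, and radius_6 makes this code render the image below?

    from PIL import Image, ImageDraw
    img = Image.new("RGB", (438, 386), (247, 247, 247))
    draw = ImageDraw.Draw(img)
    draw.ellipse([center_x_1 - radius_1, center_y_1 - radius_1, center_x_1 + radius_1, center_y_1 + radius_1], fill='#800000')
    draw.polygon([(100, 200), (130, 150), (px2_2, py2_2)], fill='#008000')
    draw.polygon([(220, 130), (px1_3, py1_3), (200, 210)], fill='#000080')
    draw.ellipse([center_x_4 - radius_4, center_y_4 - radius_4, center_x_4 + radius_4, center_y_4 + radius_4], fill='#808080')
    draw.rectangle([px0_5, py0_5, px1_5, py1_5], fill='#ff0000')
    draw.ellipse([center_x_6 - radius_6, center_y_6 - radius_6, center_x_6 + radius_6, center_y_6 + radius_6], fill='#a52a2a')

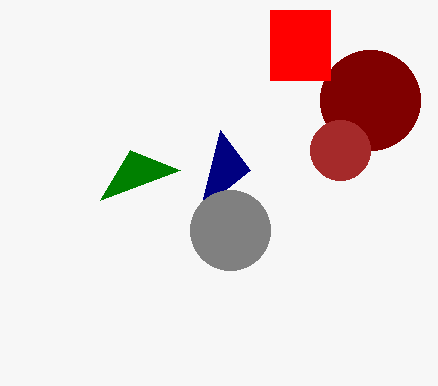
center_x_1 = 370
center_y_1 = 100
radius_1 = 50
px2_2 = 180
py2_2 = 170
px1_3 = 250
py1_3 = 170
center_x_4 = 230
center_y_4 = 230
radius_4 = 40
px0_5 = 270
py0_5 = 10
px1_5 = 330
py1_5 = 80
center_x_6 = 340
center_y_6 = 150
radius_6 = 30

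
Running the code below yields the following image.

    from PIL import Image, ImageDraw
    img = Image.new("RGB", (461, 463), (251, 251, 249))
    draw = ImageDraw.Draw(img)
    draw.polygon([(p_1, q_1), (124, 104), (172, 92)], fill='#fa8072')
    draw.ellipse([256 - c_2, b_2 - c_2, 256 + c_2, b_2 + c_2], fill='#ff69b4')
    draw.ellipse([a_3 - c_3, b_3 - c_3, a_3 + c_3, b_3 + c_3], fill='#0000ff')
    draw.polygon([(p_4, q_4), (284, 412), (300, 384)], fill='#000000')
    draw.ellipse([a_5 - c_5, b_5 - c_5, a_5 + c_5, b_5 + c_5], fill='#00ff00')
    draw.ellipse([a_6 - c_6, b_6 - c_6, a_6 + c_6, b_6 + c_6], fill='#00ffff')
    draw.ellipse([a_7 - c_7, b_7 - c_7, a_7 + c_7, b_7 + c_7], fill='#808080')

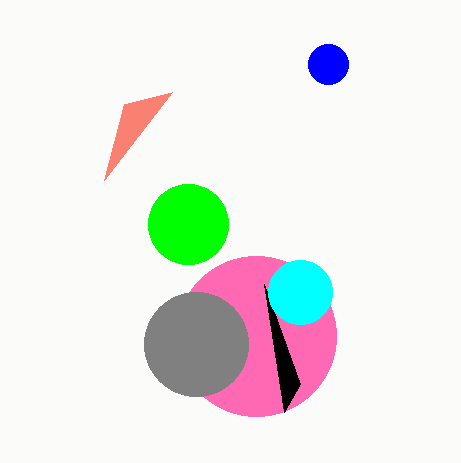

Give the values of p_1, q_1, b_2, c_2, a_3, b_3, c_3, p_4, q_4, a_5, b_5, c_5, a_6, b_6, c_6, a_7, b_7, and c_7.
p_1 = 104
q_1 = 180
b_2 = 336
c_2 = 80
a_3 = 328
b_3 = 64
c_3 = 20
p_4 = 264
q_4 = 284
a_5 = 188
b_5 = 224
c_5 = 40
a_6 = 300
b_6 = 292
c_6 = 32
a_7 = 196
b_7 = 344
c_7 = 52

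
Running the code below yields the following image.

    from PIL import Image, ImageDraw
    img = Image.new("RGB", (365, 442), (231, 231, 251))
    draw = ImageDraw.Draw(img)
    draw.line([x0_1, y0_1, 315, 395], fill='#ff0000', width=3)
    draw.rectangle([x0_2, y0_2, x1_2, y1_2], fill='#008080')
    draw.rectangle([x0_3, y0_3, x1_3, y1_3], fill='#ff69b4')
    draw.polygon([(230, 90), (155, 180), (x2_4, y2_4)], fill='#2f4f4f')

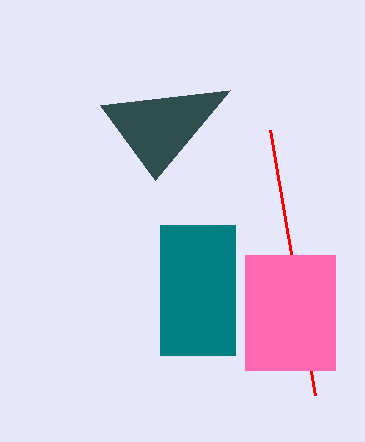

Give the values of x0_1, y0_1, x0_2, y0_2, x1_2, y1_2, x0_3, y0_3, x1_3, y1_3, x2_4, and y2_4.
x0_1 = 270, y0_1 = 130, x0_2 = 160, y0_2 = 225, x1_2 = 235, y1_2 = 355, x0_3 = 245, y0_3 = 255, x1_3 = 335, y1_3 = 370, x2_4 = 100, y2_4 = 105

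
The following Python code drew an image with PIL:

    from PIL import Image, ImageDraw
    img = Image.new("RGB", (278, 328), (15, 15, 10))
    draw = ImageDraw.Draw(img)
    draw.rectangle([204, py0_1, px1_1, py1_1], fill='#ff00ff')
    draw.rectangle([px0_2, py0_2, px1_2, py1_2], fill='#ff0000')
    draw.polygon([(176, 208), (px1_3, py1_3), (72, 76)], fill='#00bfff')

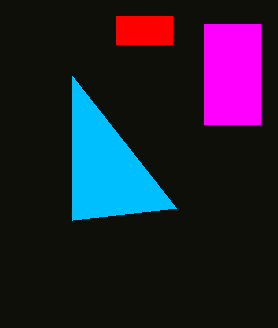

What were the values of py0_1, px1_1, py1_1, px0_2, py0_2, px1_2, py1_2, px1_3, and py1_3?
py0_1 = 24
px1_1 = 260
py1_1 = 124
px0_2 = 116
py0_2 = 16
px1_2 = 172
py1_2 = 44
px1_3 = 72
py1_3 = 220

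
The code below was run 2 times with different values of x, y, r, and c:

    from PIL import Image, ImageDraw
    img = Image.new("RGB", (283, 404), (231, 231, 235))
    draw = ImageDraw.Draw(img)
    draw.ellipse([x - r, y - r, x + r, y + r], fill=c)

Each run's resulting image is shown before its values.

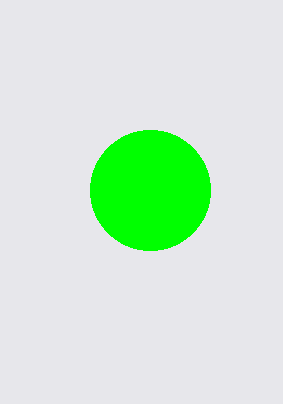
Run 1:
x = 150; y = 190; r = 60; c = 'lime'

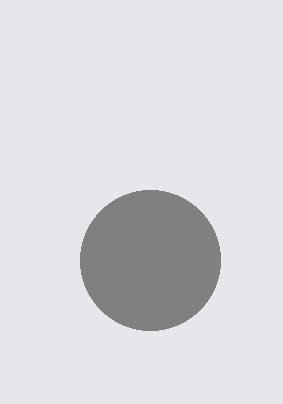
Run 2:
x = 150, y = 260, r = 70, c = 'gray'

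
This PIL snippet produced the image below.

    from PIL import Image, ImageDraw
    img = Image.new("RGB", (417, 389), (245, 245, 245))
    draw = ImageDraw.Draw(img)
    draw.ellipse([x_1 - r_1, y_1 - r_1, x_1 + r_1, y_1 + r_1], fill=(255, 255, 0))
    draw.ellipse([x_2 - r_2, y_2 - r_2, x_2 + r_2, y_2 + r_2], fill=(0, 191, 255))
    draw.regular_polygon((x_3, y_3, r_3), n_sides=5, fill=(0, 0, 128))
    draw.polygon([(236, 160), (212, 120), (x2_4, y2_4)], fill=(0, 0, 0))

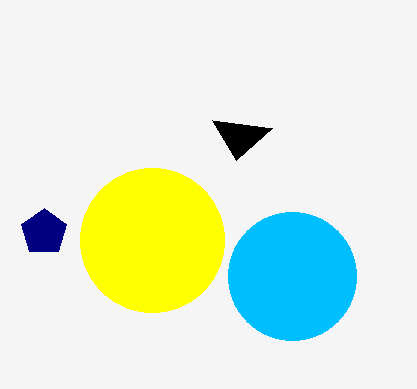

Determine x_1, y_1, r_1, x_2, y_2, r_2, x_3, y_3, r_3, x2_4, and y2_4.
x_1 = 152
y_1 = 240
r_1 = 72
x_2 = 292
y_2 = 276
r_2 = 64
x_3 = 44
y_3 = 232
r_3 = 24
x2_4 = 272
y2_4 = 128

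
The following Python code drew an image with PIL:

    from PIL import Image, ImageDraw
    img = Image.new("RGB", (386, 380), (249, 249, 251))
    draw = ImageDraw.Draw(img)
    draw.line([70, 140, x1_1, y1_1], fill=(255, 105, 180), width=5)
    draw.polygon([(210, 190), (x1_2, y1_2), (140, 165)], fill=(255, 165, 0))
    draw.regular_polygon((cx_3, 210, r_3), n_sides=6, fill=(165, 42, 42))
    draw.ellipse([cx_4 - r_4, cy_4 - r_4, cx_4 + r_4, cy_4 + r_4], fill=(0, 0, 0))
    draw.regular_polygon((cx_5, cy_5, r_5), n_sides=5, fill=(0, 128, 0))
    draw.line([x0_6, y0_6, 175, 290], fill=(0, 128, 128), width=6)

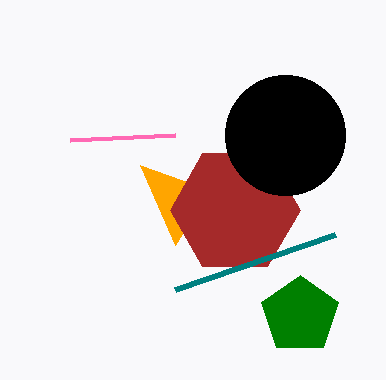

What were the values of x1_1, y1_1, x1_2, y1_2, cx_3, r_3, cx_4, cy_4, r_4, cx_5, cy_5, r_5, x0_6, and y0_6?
x1_1 = 175; y1_1 = 135; x1_2 = 175; y1_2 = 245; cx_3 = 235; r_3 = 65; cx_4 = 285; cy_4 = 135; r_4 = 60; cx_5 = 300; cy_5 = 315; r_5 = 40; x0_6 = 335; y0_6 = 235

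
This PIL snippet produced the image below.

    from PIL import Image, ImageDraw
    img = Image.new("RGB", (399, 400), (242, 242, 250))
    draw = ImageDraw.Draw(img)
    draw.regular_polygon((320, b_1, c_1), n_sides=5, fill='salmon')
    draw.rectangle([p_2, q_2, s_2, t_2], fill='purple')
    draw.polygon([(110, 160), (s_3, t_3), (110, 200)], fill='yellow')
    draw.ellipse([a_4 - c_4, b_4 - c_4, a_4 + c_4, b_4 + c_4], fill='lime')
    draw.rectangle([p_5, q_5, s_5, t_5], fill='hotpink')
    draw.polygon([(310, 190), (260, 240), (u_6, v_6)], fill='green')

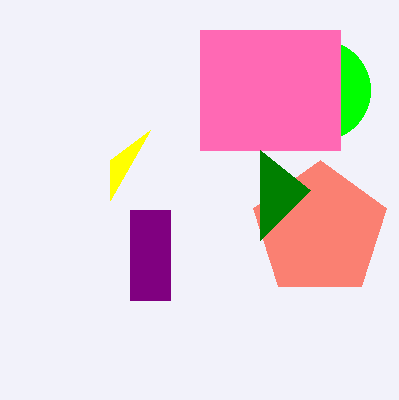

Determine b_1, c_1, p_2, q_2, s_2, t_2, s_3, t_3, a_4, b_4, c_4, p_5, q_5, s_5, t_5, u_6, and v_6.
b_1 = 230
c_1 = 70
p_2 = 130
q_2 = 210
s_2 = 170
t_2 = 300
s_3 = 150
t_3 = 130
a_4 = 320
b_4 = 90
c_4 = 50
p_5 = 200
q_5 = 30
s_5 = 340
t_5 = 150
u_6 = 260
v_6 = 150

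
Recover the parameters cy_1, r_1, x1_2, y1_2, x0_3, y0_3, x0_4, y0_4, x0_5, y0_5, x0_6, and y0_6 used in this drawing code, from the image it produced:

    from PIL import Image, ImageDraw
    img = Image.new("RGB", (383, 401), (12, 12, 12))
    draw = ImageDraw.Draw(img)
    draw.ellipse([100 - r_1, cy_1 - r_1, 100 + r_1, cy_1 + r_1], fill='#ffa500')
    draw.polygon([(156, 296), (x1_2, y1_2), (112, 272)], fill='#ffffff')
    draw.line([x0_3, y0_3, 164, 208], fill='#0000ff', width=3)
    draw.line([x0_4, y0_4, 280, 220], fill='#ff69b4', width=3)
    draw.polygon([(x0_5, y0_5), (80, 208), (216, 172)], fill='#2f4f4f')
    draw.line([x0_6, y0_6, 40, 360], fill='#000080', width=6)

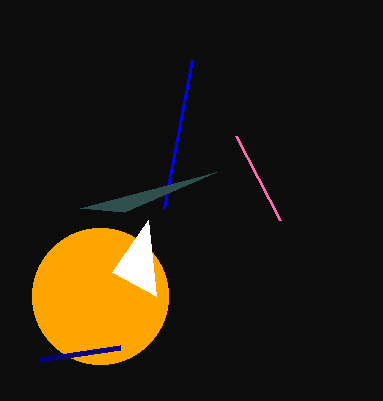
cy_1 = 296, r_1 = 68, x1_2 = 148, y1_2 = 220, x0_3 = 192, y0_3 = 60, x0_4 = 236, y0_4 = 136, x0_5 = 124, y0_5 = 212, x0_6 = 120, y0_6 = 348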